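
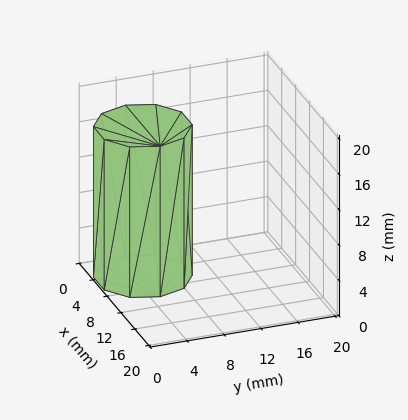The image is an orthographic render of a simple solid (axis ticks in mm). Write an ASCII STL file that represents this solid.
Reading the render: the shape is a regular 10-sided prism (a cylinder approximated with 10 flat sides), circumscribed radius ≈ 5 mm, height ≈ 17 mm (dimensions read to the nearest mm from the axis ticks). For the STL, each face is triangulated and given an outward normal.

solid part
  facet normal 0.0000 0.0000 -1.0000
    outer loop
      vertex 6.55 9.76 0.00
      vertex 9.05 7.94 0.00
      vertex 10.00 5.00 0.00
    endloop
  endfacet
  facet normal 0.0000 0.0000 -1.0000
    outer loop
      vertex 3.45 9.76 0.00
      vertex 6.55 9.76 0.00
      vertex 10.00 5.00 0.00
    endloop
  endfacet
  facet normal 0.0000 0.0000 -1.0000
    outer loop
      vertex 0.95 7.94 0.00
      vertex 3.45 9.76 0.00
      vertex 10.00 5.00 0.00
    endloop
  endfacet
  facet normal 0.0000 0.0000 -1.0000
    outer loop
      vertex 0.00 5.00 0.00
      vertex 0.95 7.94 0.00
      vertex 10.00 5.00 0.00
    endloop
  endfacet
  facet normal 0.0000 0.0000 -1.0000
    outer loop
      vertex 0.95 2.06 0.00
      vertex 0.00 5.00 0.00
      vertex 10.00 5.00 0.00
    endloop
  endfacet
  facet normal 0.0000 0.0000 -1.0000
    outer loop
      vertex 3.45 0.24 0.00
      vertex 0.95 2.06 0.00
      vertex 10.00 5.00 0.00
    endloop
  endfacet
  facet normal 0.0000 0.0000 -1.0000
    outer loop
      vertex 6.55 0.24 0.00
      vertex 3.45 0.24 0.00
      vertex 10.00 5.00 0.00
    endloop
  endfacet
  facet normal 0.0000 0.0000 -1.0000
    outer loop
      vertex 9.05 2.06 0.00
      vertex 6.55 0.24 0.00
      vertex 10.00 5.00 0.00
    endloop
  endfacet
  facet normal 0.0000 0.0000 1.0000
    outer loop
      vertex 10.00 5.00 17.00
      vertex 9.05 7.94 17.00
      vertex 6.55 9.76 17.00
    endloop
  endfacet
  facet normal 0.0000 0.0000 1.0000
    outer loop
      vertex 10.00 5.00 17.00
      vertex 6.55 9.76 17.00
      vertex 3.45 9.76 17.00
    endloop
  endfacet
  facet normal 0.0000 0.0000 1.0000
    outer loop
      vertex 10.00 5.00 17.00
      vertex 3.45 9.76 17.00
      vertex 0.95 7.94 17.00
    endloop
  endfacet
  facet normal 0.0000 0.0000 1.0000
    outer loop
      vertex 10.00 5.00 17.00
      vertex 0.95 7.94 17.00
      vertex 0.00 5.00 17.00
    endloop
  endfacet
  facet normal 0.0000 0.0000 1.0000
    outer loop
      vertex 10.00 5.00 17.00
      vertex 0.00 5.00 17.00
      vertex 0.95 2.06 17.00
    endloop
  endfacet
  facet normal 0.0000 0.0000 1.0000
    outer loop
      vertex 10.00 5.00 17.00
      vertex 0.95 2.06 17.00
      vertex 3.45 0.24 17.00
    endloop
  endfacet
  facet normal 0.0000 0.0000 1.0000
    outer loop
      vertex 10.00 5.00 17.00
      vertex 3.45 0.24 17.00
      vertex 6.55 0.24 17.00
    endloop
  endfacet
  facet normal 0.0000 0.0000 1.0000
    outer loop
      vertex 10.00 5.00 17.00
      vertex 6.55 0.24 17.00
      vertex 9.05 2.06 17.00
    endloop
  endfacet
  facet normal 0.9516 0.3075 0.0000
    outer loop
      vertex 10.00 5.00 0.00
      vertex 9.05 7.94 0.00
      vertex 9.05 7.94 17.00
    endloop
  endfacet
  facet normal 0.9516 0.3075 0.0000
    outer loop
      vertex 10.00 5.00 0.00
      vertex 9.05 7.94 17.00
      vertex 10.00 5.00 17.00
    endloop
  endfacet
  facet normal 0.5886 0.8085 0.0000
    outer loop
      vertex 9.05 7.94 0.00
      vertex 6.55 9.76 0.00
      vertex 6.55 9.76 17.00
    endloop
  endfacet
  facet normal 0.5886 0.8085 0.0000
    outer loop
      vertex 9.05 7.94 0.00
      vertex 6.55 9.76 17.00
      vertex 9.05 7.94 17.00
    endloop
  endfacet
  facet normal 0.0000 1.0000 0.0000
    outer loop
      vertex 6.55 9.76 0.00
      vertex 3.45 9.76 0.00
      vertex 3.45 9.76 17.00
    endloop
  endfacet
  facet normal 0.0000 1.0000 0.0000
    outer loop
      vertex 6.55 9.76 0.00
      vertex 3.45 9.76 17.00
      vertex 6.55 9.76 17.00
    endloop
  endfacet
  facet normal -0.5886 0.8085 0.0000
    outer loop
      vertex 3.45 9.76 0.00
      vertex 0.95 7.94 0.00
      vertex 0.95 7.94 17.00
    endloop
  endfacet
  facet normal -0.5886 0.8085 0.0000
    outer loop
      vertex 3.45 9.76 0.00
      vertex 0.95 7.94 17.00
      vertex 3.45 9.76 17.00
    endloop
  endfacet
  facet normal -0.9516 0.3075 0.0000
    outer loop
      vertex 0.95 7.94 0.00
      vertex 0.00 5.00 0.00
      vertex 0.00 5.00 17.00
    endloop
  endfacet
  facet normal -0.9516 0.3075 0.0000
    outer loop
      vertex 0.95 7.94 0.00
      vertex 0.00 5.00 17.00
      vertex 0.95 7.94 17.00
    endloop
  endfacet
  facet normal -0.9516 -0.3075 0.0000
    outer loop
      vertex 0.00 5.00 0.00
      vertex 0.95 2.06 0.00
      vertex 0.95 2.06 17.00
    endloop
  endfacet
  facet normal -0.9516 -0.3075 0.0000
    outer loop
      vertex 0.00 5.00 0.00
      vertex 0.95 2.06 17.00
      vertex 0.00 5.00 17.00
    endloop
  endfacet
  facet normal -0.5886 -0.8085 0.0000
    outer loop
      vertex 0.95 2.06 0.00
      vertex 3.45 0.24 0.00
      vertex 3.45 0.24 17.00
    endloop
  endfacet
  facet normal -0.5886 -0.8085 0.0000
    outer loop
      vertex 0.95 2.06 0.00
      vertex 3.45 0.24 17.00
      vertex 0.95 2.06 17.00
    endloop
  endfacet
  facet normal 0.0000 -1.0000 0.0000
    outer loop
      vertex 3.45 0.24 0.00
      vertex 6.55 0.24 0.00
      vertex 6.55 0.24 17.00
    endloop
  endfacet
  facet normal 0.0000 -1.0000 0.0000
    outer loop
      vertex 3.45 0.24 0.00
      vertex 6.55 0.24 17.00
      vertex 3.45 0.24 17.00
    endloop
  endfacet
  facet normal 0.5886 -0.8085 0.0000
    outer loop
      vertex 6.55 0.24 0.00
      vertex 9.05 2.06 0.00
      vertex 9.05 2.06 17.00
    endloop
  endfacet
  facet normal 0.5886 -0.8085 0.0000
    outer loop
      vertex 6.55 0.24 0.00
      vertex 9.05 2.06 17.00
      vertex 6.55 0.24 17.00
    endloop
  endfacet
  facet normal 0.9516 -0.3075 0.0000
    outer loop
      vertex 9.05 2.06 0.00
      vertex 10.00 5.00 0.00
      vertex 10.00 5.00 17.00
    endloop
  endfacet
  facet normal 0.9516 -0.3075 0.0000
    outer loop
      vertex 9.05 2.06 0.00
      vertex 10.00 5.00 17.00
      vertex 9.05 2.06 17.00
    endloop
  endfacet
endsolid part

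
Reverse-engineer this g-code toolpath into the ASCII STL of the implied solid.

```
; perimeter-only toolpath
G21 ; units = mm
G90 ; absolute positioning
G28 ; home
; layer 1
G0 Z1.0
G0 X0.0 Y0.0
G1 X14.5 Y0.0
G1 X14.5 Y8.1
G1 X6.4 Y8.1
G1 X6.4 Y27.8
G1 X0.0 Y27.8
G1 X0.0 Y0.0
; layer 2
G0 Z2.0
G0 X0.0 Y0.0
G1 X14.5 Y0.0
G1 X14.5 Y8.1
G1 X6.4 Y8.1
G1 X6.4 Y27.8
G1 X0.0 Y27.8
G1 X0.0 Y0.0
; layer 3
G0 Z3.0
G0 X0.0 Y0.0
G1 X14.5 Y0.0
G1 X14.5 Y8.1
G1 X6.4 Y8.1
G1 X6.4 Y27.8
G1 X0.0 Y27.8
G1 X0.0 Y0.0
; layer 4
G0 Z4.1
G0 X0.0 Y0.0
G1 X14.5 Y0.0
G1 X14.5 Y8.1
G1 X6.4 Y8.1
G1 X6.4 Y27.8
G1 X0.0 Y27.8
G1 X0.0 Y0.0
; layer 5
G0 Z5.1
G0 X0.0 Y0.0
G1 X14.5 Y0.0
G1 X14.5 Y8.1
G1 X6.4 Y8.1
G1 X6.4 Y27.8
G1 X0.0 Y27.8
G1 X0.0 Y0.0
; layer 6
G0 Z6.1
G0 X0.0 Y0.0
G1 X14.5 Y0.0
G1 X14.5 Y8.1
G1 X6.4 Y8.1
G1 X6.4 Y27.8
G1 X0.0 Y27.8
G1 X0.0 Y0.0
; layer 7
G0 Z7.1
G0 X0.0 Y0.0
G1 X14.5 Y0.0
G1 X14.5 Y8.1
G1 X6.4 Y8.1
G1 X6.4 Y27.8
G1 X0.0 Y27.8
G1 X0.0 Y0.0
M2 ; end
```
solid part
  facet normal 0.0000 0.0000 -1.0000
    outer loop
      vertex 14.5 8.1 0.0
      vertex 14.5 0.0 0.0
      vertex 0.0 0.0 0.0
    endloop
  endfacet
  facet normal 0.0000 0.0000 -1.0000
    outer loop
      vertex 6.4 8.1 0.0
      vertex 14.5 8.1 0.0
      vertex 0.0 0.0 0.0
    endloop
  endfacet
  facet normal 0.0000 0.0000 -1.0000
    outer loop
      vertex 6.4 27.8 0.0
      vertex 6.4 8.1 0.0
      vertex 0.0 0.0 0.0
    endloop
  endfacet
  facet normal 0.0000 0.0000 -1.0000
    outer loop
      vertex 0.0 27.8 0.0
      vertex 6.4 27.8 0.0
      vertex 0.0 0.0 0.0
    endloop
  endfacet
  facet normal 0.0000 0.0000 1.0000
    outer loop
      vertex 0.0 0.0 7.1
      vertex 14.5 0.0 7.1
      vertex 14.5 8.1 7.1
    endloop
  endfacet
  facet normal 0.0000 0.0000 1.0000
    outer loop
      vertex 0.0 0.0 7.1
      vertex 14.5 8.1 7.1
      vertex 6.4 8.1 7.1
    endloop
  endfacet
  facet normal 0.0000 0.0000 1.0000
    outer loop
      vertex 0.0 0.0 7.1
      vertex 6.4 8.1 7.1
      vertex 6.4 27.8 7.1
    endloop
  endfacet
  facet normal 0.0000 0.0000 1.0000
    outer loop
      vertex 0.0 0.0 7.1
      vertex 6.4 27.8 7.1
      vertex 0.0 27.8 7.1
    endloop
  endfacet
  facet normal 0.0000 -1.0000 0.0000
    outer loop
      vertex 0.0 0.0 0.0
      vertex 14.5 0.0 0.0
      vertex 14.5 0.0 7.1
    endloop
  endfacet
  facet normal 0.0000 -1.0000 0.0000
    outer loop
      vertex 0.0 0.0 0.0
      vertex 14.5 0.0 7.1
      vertex 0.0 0.0 7.1
    endloop
  endfacet
  facet normal 1.0000 0.0000 0.0000
    outer loop
      vertex 14.5 0.0 0.0
      vertex 14.5 8.1 0.0
      vertex 14.5 8.1 7.1
    endloop
  endfacet
  facet normal 1.0000 0.0000 0.0000
    outer loop
      vertex 14.5 0.0 0.0
      vertex 14.5 8.1 7.1
      vertex 14.5 0.0 7.1
    endloop
  endfacet
  facet normal 0.0000 1.0000 0.0000
    outer loop
      vertex 14.5 8.1 0.0
      vertex 6.4 8.1 0.0
      vertex 6.4 8.1 7.1
    endloop
  endfacet
  facet normal 0.0000 1.0000 0.0000
    outer loop
      vertex 14.5 8.1 0.0
      vertex 6.4 8.1 7.1
      vertex 14.5 8.1 7.1
    endloop
  endfacet
  facet normal 1.0000 0.0000 0.0000
    outer loop
      vertex 6.4 8.1 0.0
      vertex 6.4 27.8 0.0
      vertex 6.4 27.8 7.1
    endloop
  endfacet
  facet normal 1.0000 0.0000 0.0000
    outer loop
      vertex 6.4 8.1 0.0
      vertex 6.4 27.8 7.1
      vertex 6.4 8.1 7.1
    endloop
  endfacet
  facet normal 0.0000 1.0000 0.0000
    outer loop
      vertex 6.4 27.8 0.0
      vertex 0.0 27.8 0.0
      vertex 0.0 27.8 7.1
    endloop
  endfacet
  facet normal 0.0000 1.0000 0.0000
    outer loop
      vertex 6.4 27.8 0.0
      vertex 0.0 27.8 7.1
      vertex 6.4 27.8 7.1
    endloop
  endfacet
  facet normal -1.0000 0.0000 0.0000
    outer loop
      vertex 0.0 27.8 0.0
      vertex 0.0 0.0 0.0
      vertex 0.0 0.0 7.1
    endloop
  endfacet
  facet normal -1.0000 0.0000 0.0000
    outer loop
      vertex 0.0 27.8 0.0
      vertex 0.0 0.0 7.1
      vertex 0.0 27.8 7.1
    endloop
  endfacet
endsolid part

The G0 Z moves step by Δz≈1.0 mm. Every layer's G1 loop is the same polygon, so the solid is a straight extrusion of it from z=0 to z≈7.1. Closing with flat bottom and top caps and triangulating gives 20 facets — an L-shaped prism: outer 14.5 × 27.8 mm, arm thicknesses ≈ 8.1 mm (horizontal) and 6.4 mm (vertical), extruded 7.1 mm in z.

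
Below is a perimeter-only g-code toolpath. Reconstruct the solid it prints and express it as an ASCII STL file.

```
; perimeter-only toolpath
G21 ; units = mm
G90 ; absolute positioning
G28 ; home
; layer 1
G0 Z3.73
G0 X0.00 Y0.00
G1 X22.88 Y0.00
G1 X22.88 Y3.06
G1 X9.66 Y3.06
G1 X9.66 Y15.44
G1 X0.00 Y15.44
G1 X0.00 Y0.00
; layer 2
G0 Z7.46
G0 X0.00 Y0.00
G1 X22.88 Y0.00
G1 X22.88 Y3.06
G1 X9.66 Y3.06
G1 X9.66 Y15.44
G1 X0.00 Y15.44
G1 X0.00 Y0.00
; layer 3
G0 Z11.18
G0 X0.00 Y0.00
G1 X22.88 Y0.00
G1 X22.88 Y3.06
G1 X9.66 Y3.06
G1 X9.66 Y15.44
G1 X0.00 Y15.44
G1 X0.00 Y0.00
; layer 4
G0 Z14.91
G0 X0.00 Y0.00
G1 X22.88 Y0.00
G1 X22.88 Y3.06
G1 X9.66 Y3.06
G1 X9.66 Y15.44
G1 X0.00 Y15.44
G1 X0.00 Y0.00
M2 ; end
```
solid part
  facet normal 0.0000 0.0000 -1.0000
    outer loop
      vertex 22.88 3.06 0.00
      vertex 22.88 0.00 0.00
      vertex 0.00 0.00 0.00
    endloop
  endfacet
  facet normal 0.0000 0.0000 -1.0000
    outer loop
      vertex 9.66 3.06 0.00
      vertex 22.88 3.06 0.00
      vertex 0.00 0.00 0.00
    endloop
  endfacet
  facet normal 0.0000 0.0000 -1.0000
    outer loop
      vertex 9.66 15.44 0.00
      vertex 9.66 3.06 0.00
      vertex 0.00 0.00 0.00
    endloop
  endfacet
  facet normal 0.0000 0.0000 -1.0000
    outer loop
      vertex 0.00 15.44 0.00
      vertex 9.66 15.44 0.00
      vertex 0.00 0.00 0.00
    endloop
  endfacet
  facet normal 0.0000 0.0000 1.0000
    outer loop
      vertex 0.00 0.00 14.91
      vertex 22.88 0.00 14.91
      vertex 22.88 3.06 14.91
    endloop
  endfacet
  facet normal 0.0000 0.0000 1.0000
    outer loop
      vertex 0.00 0.00 14.91
      vertex 22.88 3.06 14.91
      vertex 9.66 3.06 14.91
    endloop
  endfacet
  facet normal 0.0000 0.0000 1.0000
    outer loop
      vertex 0.00 0.00 14.91
      vertex 9.66 3.06 14.91
      vertex 9.66 15.44 14.91
    endloop
  endfacet
  facet normal 0.0000 0.0000 1.0000
    outer loop
      vertex 0.00 0.00 14.91
      vertex 9.66 15.44 14.91
      vertex 0.00 15.44 14.91
    endloop
  endfacet
  facet normal 0.0000 -1.0000 0.0000
    outer loop
      vertex 0.00 0.00 0.00
      vertex 22.88 0.00 0.00
      vertex 22.88 0.00 14.91
    endloop
  endfacet
  facet normal 0.0000 -1.0000 0.0000
    outer loop
      vertex 0.00 0.00 0.00
      vertex 22.88 0.00 14.91
      vertex 0.00 0.00 14.91
    endloop
  endfacet
  facet normal 1.0000 0.0000 0.0000
    outer loop
      vertex 22.88 0.00 0.00
      vertex 22.88 3.06 0.00
      vertex 22.88 3.06 14.91
    endloop
  endfacet
  facet normal 1.0000 0.0000 0.0000
    outer loop
      vertex 22.88 0.00 0.00
      vertex 22.88 3.06 14.91
      vertex 22.88 0.00 14.91
    endloop
  endfacet
  facet normal 0.0000 1.0000 0.0000
    outer loop
      vertex 22.88 3.06 0.00
      vertex 9.66 3.06 0.00
      vertex 9.66 3.06 14.91
    endloop
  endfacet
  facet normal 0.0000 1.0000 0.0000
    outer loop
      vertex 22.88 3.06 0.00
      vertex 9.66 3.06 14.91
      vertex 22.88 3.06 14.91
    endloop
  endfacet
  facet normal 1.0000 0.0000 0.0000
    outer loop
      vertex 9.66 3.06 0.00
      vertex 9.66 15.44 0.00
      vertex 9.66 15.44 14.91
    endloop
  endfacet
  facet normal 1.0000 0.0000 0.0000
    outer loop
      vertex 9.66 3.06 0.00
      vertex 9.66 15.44 14.91
      vertex 9.66 3.06 14.91
    endloop
  endfacet
  facet normal 0.0000 1.0000 0.0000
    outer loop
      vertex 9.66 15.44 0.00
      vertex 0.00 15.44 0.00
      vertex 0.00 15.44 14.91
    endloop
  endfacet
  facet normal 0.0000 1.0000 0.0000
    outer loop
      vertex 9.66 15.44 0.00
      vertex 0.00 15.44 14.91
      vertex 9.66 15.44 14.91
    endloop
  endfacet
  facet normal -1.0000 0.0000 0.0000
    outer loop
      vertex 0.00 15.44 0.00
      vertex 0.00 0.00 0.00
      vertex 0.00 0.00 14.91
    endloop
  endfacet
  facet normal -1.0000 0.0000 0.0000
    outer loop
      vertex 0.00 15.44 0.00
      vertex 0.00 0.00 14.91
      vertex 0.00 15.44 14.91
    endloop
  endfacet
endsolid part

The G0 Z moves step by Δz≈3.73 mm. Every layer's G1 loop is the same polygon, so the solid is a straight extrusion of it from z=0 to z≈14.9. Closing with flat bottom and top caps and triangulating gives 20 facets — an L-shaped prism: outer 22.9 × 15.4 mm, arm thicknesses ≈ 3.06 mm (horizontal) and 9.66 mm (vertical), extruded 14.9 mm in z.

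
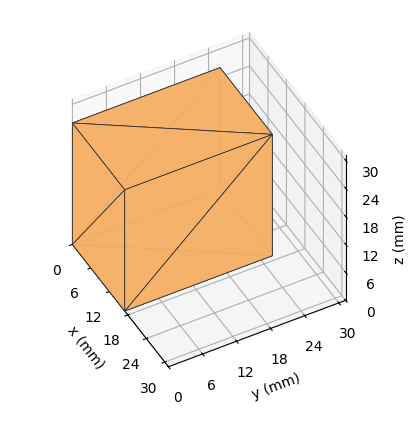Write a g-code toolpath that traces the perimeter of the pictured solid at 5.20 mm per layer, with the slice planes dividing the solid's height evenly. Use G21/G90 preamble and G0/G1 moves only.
Reading the render: the shape is a rectangular box, roughly 17 × 26 mm footprint and 26 mm tall (dimensions read to the nearest mm from the axis ticks). For the g-code, the solid's height is divided into equal slices at the stated Δz and each level perimeter traced with G1 moves after a G0 lift.

; perimeter-only toolpath
G21 ; units = mm
G90 ; absolute positioning
G28 ; home
; layer 1
G0 Z5.20
G0 X0.00 Y0.00
G1 X17.00 Y0.00
G1 X17.00 Y26.00
G1 X0.00 Y26.00
G1 X0.00 Y0.00
; layer 2
G0 Z10.40
G0 X0.00 Y0.00
G1 X17.00 Y0.00
G1 X17.00 Y26.00
G1 X0.00 Y26.00
G1 X0.00 Y0.00
; layer 3
G0 Z15.60
G0 X0.00 Y0.00
G1 X17.00 Y0.00
G1 X17.00 Y26.00
G1 X0.00 Y26.00
G1 X0.00 Y0.00
; layer 4
G0 Z20.80
G0 X0.00 Y0.00
G1 X17.00 Y0.00
G1 X17.00 Y26.00
G1 X0.00 Y26.00
G1 X0.00 Y0.00
; layer 5
G0 Z26.00
G0 X0.00 Y0.00
G1 X17.00 Y0.00
G1 X17.00 Y26.00
G1 X0.00 Y26.00
G1 X0.00 Y0.00
M2 ; end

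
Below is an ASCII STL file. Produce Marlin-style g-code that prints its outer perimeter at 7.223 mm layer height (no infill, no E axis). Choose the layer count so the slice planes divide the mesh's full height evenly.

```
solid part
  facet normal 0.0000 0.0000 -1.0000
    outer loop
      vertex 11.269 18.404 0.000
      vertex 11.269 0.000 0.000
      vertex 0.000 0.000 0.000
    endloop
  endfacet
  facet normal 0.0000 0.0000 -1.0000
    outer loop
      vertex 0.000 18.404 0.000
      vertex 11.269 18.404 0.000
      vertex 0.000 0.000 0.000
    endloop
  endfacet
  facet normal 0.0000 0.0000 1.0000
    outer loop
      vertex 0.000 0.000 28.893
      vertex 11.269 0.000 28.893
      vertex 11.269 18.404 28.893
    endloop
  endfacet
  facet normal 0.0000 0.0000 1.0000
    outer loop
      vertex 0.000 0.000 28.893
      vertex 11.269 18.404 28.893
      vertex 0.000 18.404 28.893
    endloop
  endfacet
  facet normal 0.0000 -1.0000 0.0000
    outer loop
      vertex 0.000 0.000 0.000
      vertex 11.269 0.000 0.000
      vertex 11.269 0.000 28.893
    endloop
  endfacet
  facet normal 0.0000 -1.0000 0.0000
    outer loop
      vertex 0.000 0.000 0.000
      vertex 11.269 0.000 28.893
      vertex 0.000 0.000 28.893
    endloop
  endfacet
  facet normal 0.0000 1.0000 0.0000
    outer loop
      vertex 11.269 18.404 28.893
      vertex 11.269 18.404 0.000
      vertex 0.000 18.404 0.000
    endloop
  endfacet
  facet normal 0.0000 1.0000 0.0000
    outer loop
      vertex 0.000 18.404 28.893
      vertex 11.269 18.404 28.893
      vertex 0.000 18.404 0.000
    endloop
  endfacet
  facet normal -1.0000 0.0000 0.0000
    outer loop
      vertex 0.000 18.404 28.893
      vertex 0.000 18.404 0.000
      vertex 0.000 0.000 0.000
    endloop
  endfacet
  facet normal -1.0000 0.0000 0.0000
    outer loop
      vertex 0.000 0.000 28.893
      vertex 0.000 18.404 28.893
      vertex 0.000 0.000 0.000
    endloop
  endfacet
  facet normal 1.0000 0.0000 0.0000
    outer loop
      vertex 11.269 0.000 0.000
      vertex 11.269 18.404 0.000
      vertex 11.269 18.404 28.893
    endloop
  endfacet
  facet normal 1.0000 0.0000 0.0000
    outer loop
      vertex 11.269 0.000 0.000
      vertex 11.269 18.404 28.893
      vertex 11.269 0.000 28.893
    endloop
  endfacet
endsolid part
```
; perimeter-only toolpath
G21 ; units = mm
G90 ; absolute positioning
G28 ; home
; layer 1
G0 Z7.223
G0 X0.000 Y0.000
G1 X11.269 Y0.000
G1 X11.269 Y18.404
G1 X0.000 Y18.404
G1 X0.000 Y0.000
; layer 2
G0 Z14.447
G0 X0.000 Y0.000
G1 X11.269 Y0.000
G1 X11.269 Y18.404
G1 X0.000 Y18.404
G1 X0.000 Y0.000
; layer 3
G0 Z21.670
G0 X0.000 Y0.000
G1 X11.269 Y0.000
G1 X11.269 Y18.404
G1 X0.000 Y18.404
G1 X0.000 Y0.000
; layer 4
G0 Z28.893
G0 X0.000 Y0.000
G1 X11.269 Y0.000
G1 X11.269 Y18.404
G1 X0.000 Y18.404
G1 X0.000 Y0.000
M2 ; end

The solid is a rectangular box, roughly 11.3 × 18.4 mm footprint and 28.9 mm tall. Slicing at Δz = 7.223 mm — 4 equal slices spanning the solid's height, so layer i sits at z = i·h/4 — gives 4 non-empty perimeters. Each is a 4-segment closed polygon; G0 lifts to the layer z and rapids to the start vertex, then G1 traces the edges.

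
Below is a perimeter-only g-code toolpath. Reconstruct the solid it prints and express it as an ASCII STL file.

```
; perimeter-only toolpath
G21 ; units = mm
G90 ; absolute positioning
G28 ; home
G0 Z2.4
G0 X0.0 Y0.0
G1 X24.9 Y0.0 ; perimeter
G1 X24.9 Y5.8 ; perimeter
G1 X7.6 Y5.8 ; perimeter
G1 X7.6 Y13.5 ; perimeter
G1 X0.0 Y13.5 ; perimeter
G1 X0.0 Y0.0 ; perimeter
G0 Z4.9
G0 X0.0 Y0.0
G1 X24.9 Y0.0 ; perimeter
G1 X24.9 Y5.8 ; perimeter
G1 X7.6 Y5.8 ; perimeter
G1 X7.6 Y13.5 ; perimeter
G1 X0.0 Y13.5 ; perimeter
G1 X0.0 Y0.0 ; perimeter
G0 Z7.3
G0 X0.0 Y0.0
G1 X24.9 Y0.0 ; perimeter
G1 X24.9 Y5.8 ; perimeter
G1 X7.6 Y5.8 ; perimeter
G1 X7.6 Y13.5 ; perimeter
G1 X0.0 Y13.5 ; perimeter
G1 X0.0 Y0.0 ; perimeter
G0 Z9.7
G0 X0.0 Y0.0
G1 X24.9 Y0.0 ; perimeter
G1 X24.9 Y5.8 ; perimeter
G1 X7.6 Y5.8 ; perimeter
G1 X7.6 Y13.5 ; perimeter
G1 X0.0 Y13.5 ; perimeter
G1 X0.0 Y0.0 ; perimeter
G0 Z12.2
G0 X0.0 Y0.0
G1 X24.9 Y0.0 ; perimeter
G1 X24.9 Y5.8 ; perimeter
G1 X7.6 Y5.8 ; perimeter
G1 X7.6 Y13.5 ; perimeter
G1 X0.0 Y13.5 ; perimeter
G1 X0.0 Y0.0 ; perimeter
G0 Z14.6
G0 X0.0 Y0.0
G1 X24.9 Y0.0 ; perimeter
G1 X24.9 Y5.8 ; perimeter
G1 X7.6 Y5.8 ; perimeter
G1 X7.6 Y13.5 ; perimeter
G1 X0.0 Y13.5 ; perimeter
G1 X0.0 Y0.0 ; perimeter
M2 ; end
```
solid part
  facet normal 0.0000 0.0000 -1.0000
    outer loop
      vertex 24.9 5.8 0.0
      vertex 24.9 0.0 0.0
      vertex 0.0 0.0 0.0
    endloop
  endfacet
  facet normal 0.0000 0.0000 -1.0000
    outer loop
      vertex 7.6 5.8 0.0
      vertex 24.9 5.8 0.0
      vertex 0.0 0.0 0.0
    endloop
  endfacet
  facet normal 0.0000 0.0000 -1.0000
    outer loop
      vertex 7.6 13.5 0.0
      vertex 7.6 5.8 0.0
      vertex 0.0 0.0 0.0
    endloop
  endfacet
  facet normal 0.0000 0.0000 -1.0000
    outer loop
      vertex 0.0 13.5 0.0
      vertex 7.6 13.5 0.0
      vertex 0.0 0.0 0.0
    endloop
  endfacet
  facet normal 0.0000 0.0000 1.0000
    outer loop
      vertex 0.0 0.0 14.6
      vertex 24.9 0.0 14.6
      vertex 24.9 5.8 14.6
    endloop
  endfacet
  facet normal 0.0000 0.0000 1.0000
    outer loop
      vertex 0.0 0.0 14.6
      vertex 24.9 5.8 14.6
      vertex 7.6 5.8 14.6
    endloop
  endfacet
  facet normal 0.0000 0.0000 1.0000
    outer loop
      vertex 0.0 0.0 14.6
      vertex 7.6 5.8 14.6
      vertex 7.6 13.5 14.6
    endloop
  endfacet
  facet normal 0.0000 0.0000 1.0000
    outer loop
      vertex 0.0 0.0 14.6
      vertex 7.6 13.5 14.6
      vertex 0.0 13.5 14.6
    endloop
  endfacet
  facet normal 0.0000 -1.0000 0.0000
    outer loop
      vertex 0.0 0.0 0.0
      vertex 24.9 0.0 0.0
      vertex 24.9 0.0 14.6
    endloop
  endfacet
  facet normal 0.0000 -1.0000 0.0000
    outer loop
      vertex 0.0 0.0 0.0
      vertex 24.9 0.0 14.6
      vertex 0.0 0.0 14.6
    endloop
  endfacet
  facet normal 1.0000 0.0000 0.0000
    outer loop
      vertex 24.9 0.0 0.0
      vertex 24.9 5.8 0.0
      vertex 24.9 5.8 14.6
    endloop
  endfacet
  facet normal 1.0000 0.0000 0.0000
    outer loop
      vertex 24.9 0.0 0.0
      vertex 24.9 5.8 14.6
      vertex 24.9 0.0 14.6
    endloop
  endfacet
  facet normal 0.0000 1.0000 0.0000
    outer loop
      vertex 24.9 5.8 0.0
      vertex 7.6 5.8 0.0
      vertex 7.6 5.8 14.6
    endloop
  endfacet
  facet normal 0.0000 1.0000 0.0000
    outer loop
      vertex 24.9 5.8 0.0
      vertex 7.6 5.8 14.6
      vertex 24.9 5.8 14.6
    endloop
  endfacet
  facet normal 1.0000 0.0000 0.0000
    outer loop
      vertex 7.6 5.8 0.0
      vertex 7.6 13.5 0.0
      vertex 7.6 13.5 14.6
    endloop
  endfacet
  facet normal 1.0000 0.0000 0.0000
    outer loop
      vertex 7.6 5.8 0.0
      vertex 7.6 13.5 14.6
      vertex 7.6 5.8 14.6
    endloop
  endfacet
  facet normal 0.0000 1.0000 0.0000
    outer loop
      vertex 7.6 13.5 0.0
      vertex 0.0 13.5 0.0
      vertex 0.0 13.5 14.6
    endloop
  endfacet
  facet normal 0.0000 1.0000 0.0000
    outer loop
      vertex 7.6 13.5 0.0
      vertex 0.0 13.5 14.6
      vertex 7.6 13.5 14.6
    endloop
  endfacet
  facet normal -1.0000 0.0000 0.0000
    outer loop
      vertex 0.0 13.5 0.0
      vertex 0.0 0.0 0.0
      vertex 0.0 0.0 14.6
    endloop
  endfacet
  facet normal -1.0000 0.0000 0.0000
    outer loop
      vertex 0.0 13.5 0.0
      vertex 0.0 0.0 14.6
      vertex 0.0 13.5 14.6
    endloop
  endfacet
endsolid part

The G0 Z moves step by Δz≈2.4 mm. Every layer's G1 loop is the same polygon, so the solid is a straight extrusion of it from z=0 to z≈14.6. Closing with flat bottom and top caps and triangulating gives 20 facets — an L-shaped prism: outer 24.9 × 13.5 mm, arm thicknesses ≈ 5.8 mm (horizontal) and 7.6 mm (vertical), extruded 14.6 mm in z.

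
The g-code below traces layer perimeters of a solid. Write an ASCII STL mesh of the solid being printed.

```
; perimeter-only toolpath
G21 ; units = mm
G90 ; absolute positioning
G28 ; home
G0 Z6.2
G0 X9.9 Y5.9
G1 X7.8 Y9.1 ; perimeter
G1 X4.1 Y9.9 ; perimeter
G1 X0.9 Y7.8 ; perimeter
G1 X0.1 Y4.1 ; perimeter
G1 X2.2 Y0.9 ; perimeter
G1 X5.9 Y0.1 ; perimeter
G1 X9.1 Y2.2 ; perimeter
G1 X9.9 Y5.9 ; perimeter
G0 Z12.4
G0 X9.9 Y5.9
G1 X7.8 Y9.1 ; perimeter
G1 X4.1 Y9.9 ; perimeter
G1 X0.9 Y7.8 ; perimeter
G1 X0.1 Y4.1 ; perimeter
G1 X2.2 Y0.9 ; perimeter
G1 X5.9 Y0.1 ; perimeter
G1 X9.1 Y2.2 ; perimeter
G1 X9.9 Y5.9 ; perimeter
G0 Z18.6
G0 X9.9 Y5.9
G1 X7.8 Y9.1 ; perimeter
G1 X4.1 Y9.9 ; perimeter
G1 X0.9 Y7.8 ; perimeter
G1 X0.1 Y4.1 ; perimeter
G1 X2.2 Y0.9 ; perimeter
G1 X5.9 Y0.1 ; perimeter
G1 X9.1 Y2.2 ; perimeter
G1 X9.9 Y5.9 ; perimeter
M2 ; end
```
solid part
  facet normal 0.0000 0.0000 -1.0000
    outer loop
      vertex 4.1 9.9 0.0
      vertex 7.8 9.1 0.0
      vertex 9.9 5.9 0.0
    endloop
  endfacet
  facet normal 0.0000 0.0000 -1.0000
    outer loop
      vertex 0.9 7.8 0.0
      vertex 4.1 9.9 0.0
      vertex 9.9 5.9 0.0
    endloop
  endfacet
  facet normal 0.0000 0.0000 -1.0000
    outer loop
      vertex 0.1 4.1 0.0
      vertex 0.9 7.8 0.0
      vertex 9.9 5.9 0.0
    endloop
  endfacet
  facet normal 0.0000 0.0000 -1.0000
    outer loop
      vertex 2.2 0.9 0.0
      vertex 0.1 4.1 0.0
      vertex 9.9 5.9 0.0
    endloop
  endfacet
  facet normal 0.0000 0.0000 -1.0000
    outer loop
      vertex 5.9 0.1 0.0
      vertex 2.2 0.9 0.0
      vertex 9.9 5.9 0.0
    endloop
  endfacet
  facet normal 0.0000 0.0000 -1.0000
    outer loop
      vertex 9.1 2.2 0.0
      vertex 5.9 0.1 0.0
      vertex 9.9 5.9 0.0
    endloop
  endfacet
  facet normal 0.0000 0.0000 1.0000
    outer loop
      vertex 9.9 5.9 18.6
      vertex 7.8 9.1 18.6
      vertex 4.1 9.9 18.6
    endloop
  endfacet
  facet normal 0.0000 0.0000 1.0000
    outer loop
      vertex 9.9 5.9 18.6
      vertex 4.1 9.9 18.6
      vertex 0.9 7.8 18.6
    endloop
  endfacet
  facet normal 0.0000 0.0000 1.0000
    outer loop
      vertex 9.9 5.9 18.6
      vertex 0.9 7.8 18.6
      vertex 0.1 4.1 18.6
    endloop
  endfacet
  facet normal 0.0000 0.0000 1.0000
    outer loop
      vertex 9.9 5.9 18.6
      vertex 0.1 4.1 18.6
      vertex 2.2 0.9 18.6
    endloop
  endfacet
  facet normal 0.0000 0.0000 1.0000
    outer loop
      vertex 9.9 5.9 18.6
      vertex 2.2 0.9 18.6
      vertex 5.9 0.1 18.6
    endloop
  endfacet
  facet normal 0.0000 0.0000 1.0000
    outer loop
      vertex 9.9 5.9 18.6
      vertex 5.9 0.1 18.6
      vertex 9.1 2.2 18.6
    endloop
  endfacet
  facet normal 0.8360 0.5487 0.0000
    outer loop
      vertex 9.9 5.9 0.0
      vertex 7.8 9.1 0.0
      vertex 7.8 9.1 18.6
    endloop
  endfacet
  facet normal 0.8360 0.5487 0.0000
    outer loop
      vertex 9.9 5.9 0.0
      vertex 7.8 9.1 18.6
      vertex 9.9 5.9 18.6
    endloop
  endfacet
  facet normal 0.2113 0.9774 0.0000
    outer loop
      vertex 7.8 9.1 0.0
      vertex 4.1 9.9 0.0
      vertex 4.1 9.9 18.6
    endloop
  endfacet
  facet normal 0.2113 0.9774 0.0000
    outer loop
      vertex 7.8 9.1 0.0
      vertex 4.1 9.9 18.6
      vertex 7.8 9.1 18.6
    endloop
  endfacet
  facet normal -0.5487 0.8360 0.0000
    outer loop
      vertex 4.1 9.9 0.0
      vertex 0.9 7.8 0.0
      vertex 0.9 7.8 18.6
    endloop
  endfacet
  facet normal -0.5487 0.8360 0.0000
    outer loop
      vertex 4.1 9.9 0.0
      vertex 0.9 7.8 18.6
      vertex 4.1 9.9 18.6
    endloop
  endfacet
  facet normal -0.9774 0.2113 0.0000
    outer loop
      vertex 0.9 7.8 0.0
      vertex 0.1 4.1 0.0
      vertex 0.1 4.1 18.6
    endloop
  endfacet
  facet normal -0.9774 0.2113 0.0000
    outer loop
      vertex 0.9 7.8 0.0
      vertex 0.1 4.1 18.6
      vertex 0.9 7.8 18.6
    endloop
  endfacet
  facet normal -0.8360 -0.5487 0.0000
    outer loop
      vertex 0.1 4.1 0.0
      vertex 2.2 0.9 0.0
      vertex 2.2 0.9 18.6
    endloop
  endfacet
  facet normal -0.8360 -0.5487 0.0000
    outer loop
      vertex 0.1 4.1 0.0
      vertex 2.2 0.9 18.6
      vertex 0.1 4.1 18.6
    endloop
  endfacet
  facet normal -0.2113 -0.9774 0.0000
    outer loop
      vertex 2.2 0.9 0.0
      vertex 5.9 0.1 0.0
      vertex 5.9 0.1 18.6
    endloop
  endfacet
  facet normal -0.2113 -0.9774 0.0000
    outer loop
      vertex 2.2 0.9 0.0
      vertex 5.9 0.1 18.6
      vertex 2.2 0.9 18.6
    endloop
  endfacet
  facet normal 0.5487 -0.8360 0.0000
    outer loop
      vertex 5.9 0.1 0.0
      vertex 9.1 2.2 0.0
      vertex 9.1 2.2 18.6
    endloop
  endfacet
  facet normal 0.5487 -0.8360 0.0000
    outer loop
      vertex 5.9 0.1 0.0
      vertex 9.1 2.2 18.6
      vertex 5.9 0.1 18.6
    endloop
  endfacet
  facet normal 0.9774 -0.2113 0.0000
    outer loop
      vertex 9.1 2.2 0.0
      vertex 9.9 5.9 0.0
      vertex 9.9 5.9 18.6
    endloop
  endfacet
  facet normal 0.9774 -0.2113 0.0000
    outer loop
      vertex 9.1 2.2 0.0
      vertex 9.9 5.9 18.6
      vertex 9.1 2.2 18.6
    endloop
  endfacet
endsolid part

The G0 Z moves step by Δz≈6.2 mm. Every layer's G1 loop is the same polygon, so the solid is a straight extrusion of it from z=0 to z≈18.6. Closing with flat bottom and top caps and triangulating gives 28 facets — a regular 8-sided prism (a cylinder approximated with 8 flat sides), circumscribed radius ≈ 5 mm, height ≈ 18.6 mm.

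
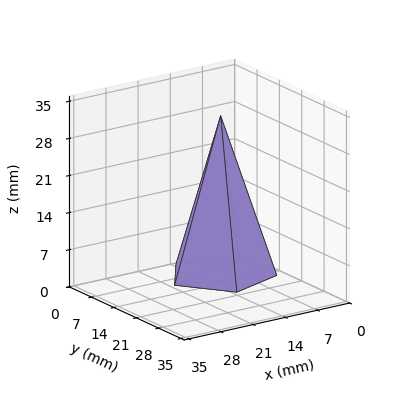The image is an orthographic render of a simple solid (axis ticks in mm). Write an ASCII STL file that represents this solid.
Reading the render: the shape is a regular 5-sided pyramid, base circumscribed radius ≈ 10 mm, apex at z ≈ 30 mm (dimensions read to the nearest mm from the axis ticks). For the STL, each face is triangulated and given an outward normal.

solid part
  facet normal 0.0000 0.0000 -1.0000
    outer loop
      vertex 1.9 15.9 0.0
      vertex 13.1 19.5 0.0
      vertex 20.0 10.0 0.0
    endloop
  endfacet
  facet normal 0.0000 0.0000 -1.0000
    outer loop
      vertex 1.9 4.1 0.0
      vertex 1.9 15.9 0.0
      vertex 20.0 10.0 0.0
    endloop
  endfacet
  facet normal 0.0000 0.0000 -1.0000
    outer loop
      vertex 13.1 0.5 0.0
      vertex 1.9 4.1 0.0
      vertex 20.0 10.0 0.0
    endloop
  endfacet
  facet normal 0.7812 0.5674 0.2604
    outer loop
      vertex 20.0 10.0 0.0
      vertex 13.1 19.5 0.0
      vertex 10.0 10.0 30.0
    endloop
  endfacet
  facet normal -0.2954 0.9191 0.2605
    outer loop
      vertex 13.1 19.5 0.0
      vertex 1.9 15.9 0.0
      vertex 10.0 10.0 30.0
    endloop
  endfacet
  facet normal -0.9654 0.0000 0.2607
    outer loop
      vertex 1.9 15.9 0.0
      vertex 1.9 4.1 0.0
      vertex 10.0 10.0 30.0
    endloop
  endfacet
  facet normal -0.2954 -0.9191 0.2605
    outer loop
      vertex 1.9 4.1 0.0
      vertex 13.1 0.5 0.0
      vertex 10.0 10.0 30.0
    endloop
  endfacet
  facet normal 0.7812 -0.5674 0.2604
    outer loop
      vertex 13.1 0.5 0.0
      vertex 20.0 10.0 0.0
      vertex 10.0 10.0 30.0
    endloop
  endfacet
endsolid part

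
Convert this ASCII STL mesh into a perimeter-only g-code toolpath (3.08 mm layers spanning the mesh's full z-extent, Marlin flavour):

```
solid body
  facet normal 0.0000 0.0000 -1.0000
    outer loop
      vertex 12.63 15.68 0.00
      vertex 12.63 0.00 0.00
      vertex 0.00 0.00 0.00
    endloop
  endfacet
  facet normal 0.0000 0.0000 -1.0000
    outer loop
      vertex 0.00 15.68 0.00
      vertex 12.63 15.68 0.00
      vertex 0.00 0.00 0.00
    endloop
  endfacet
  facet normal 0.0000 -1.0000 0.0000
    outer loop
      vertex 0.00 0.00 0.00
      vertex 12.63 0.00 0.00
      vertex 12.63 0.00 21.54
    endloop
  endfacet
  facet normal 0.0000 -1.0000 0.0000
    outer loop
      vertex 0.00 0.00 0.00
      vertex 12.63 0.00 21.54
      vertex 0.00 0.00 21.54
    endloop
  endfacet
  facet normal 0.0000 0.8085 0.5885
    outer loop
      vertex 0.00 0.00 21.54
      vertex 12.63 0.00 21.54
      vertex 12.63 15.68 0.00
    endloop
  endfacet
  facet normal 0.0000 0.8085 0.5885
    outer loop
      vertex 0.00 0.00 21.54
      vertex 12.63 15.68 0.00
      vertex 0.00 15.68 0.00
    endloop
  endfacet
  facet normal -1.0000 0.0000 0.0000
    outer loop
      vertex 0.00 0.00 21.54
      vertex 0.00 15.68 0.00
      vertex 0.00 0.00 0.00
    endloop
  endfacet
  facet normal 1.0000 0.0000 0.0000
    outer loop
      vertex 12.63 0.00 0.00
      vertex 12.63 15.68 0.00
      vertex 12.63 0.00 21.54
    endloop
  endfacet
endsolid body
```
; perimeter-only toolpath
G21 ; units = mm
G90 ; absolute positioning
G28 ; home
; layer 1
G0 Z3.08
G0 X0.00 Y0.00
G1 X12.63 Y0.00
G1 X12.63 Y13.44
G1 X0.00 Y13.44
G1 X0.00 Y0.00
; layer 2
G0 Z6.15
G0 X0.00 Y0.00
G1 X12.63 Y0.00
G1 X12.63 Y11.20
G1 X0.00 Y11.20
G1 X0.00 Y0.00
; layer 3
G0 Z9.23
G0 X0.00 Y0.00
G1 X12.63 Y0.00
G1 X12.63 Y8.96
G1 X0.00 Y8.96
G1 X0.00 Y0.00
; layer 4
G0 Z12.31
G0 X0.00 Y0.00
G1 X12.63 Y0.00
G1 X12.63 Y6.72
G1 X0.00 Y6.72
G1 X0.00 Y0.00
; layer 5
G0 Z15.39
G0 X0.00 Y0.00
G1 X12.63 Y0.00
G1 X12.63 Y4.48
G1 X0.00 Y4.48
G1 X0.00 Y0.00
; layer 6
G0 Z18.46
G0 X0.00 Y0.00
G1 X12.63 Y0.00
G1 X12.63 Y2.24
G1 X0.00 Y2.24
G1 X0.00 Y0.00
M2 ; end

The solid is a wedge (ramp): 12.6 × 15.7 mm base, rising to 21.5 mm along the y=0 edge and sloping linearly to z=0 at y=15.7. Slicing at Δz = 3.08 mm — 7 equal slices spanning the solid's height, so layer i sits at z = i·h/7 — gives 6 non-empty perimeters. Each is a 4-segment closed polygon; G0 lifts to the layer z and rapids to the start vertex, then G1 traces the edges. The cross-section shrinks linearly with z (the slice at the apex is degenerate and omitted).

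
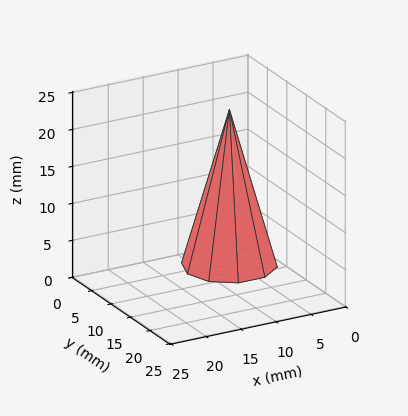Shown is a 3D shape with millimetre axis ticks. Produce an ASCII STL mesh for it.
Reading the render: the shape is a regular 10-sided pyramid, base circumscribed radius ≈ 6 mm, apex at z ≈ 21 mm (dimensions read to the nearest mm from the axis ticks). For the STL, each face is triangulated and given an outward normal.

solid part
  facet normal 0.0000 0.0000 -1.0000
    outer loop
      vertex 7.9 11.7 0.0
      vertex 10.9 9.5 0.0
      vertex 12.0 6.0 0.0
    endloop
  endfacet
  facet normal 0.0000 0.0000 -1.0000
    outer loop
      vertex 4.1 11.7 0.0
      vertex 7.9 11.7 0.0
      vertex 12.0 6.0 0.0
    endloop
  endfacet
  facet normal 0.0000 0.0000 -1.0000
    outer loop
      vertex 1.1 9.5 0.0
      vertex 4.1 11.7 0.0
      vertex 12.0 6.0 0.0
    endloop
  endfacet
  facet normal 0.0000 0.0000 -1.0000
    outer loop
      vertex 0.0 6.0 0.0
      vertex 1.1 9.5 0.0
      vertex 12.0 6.0 0.0
    endloop
  endfacet
  facet normal 0.0000 0.0000 -1.0000
    outer loop
      vertex 1.1 2.5 0.0
      vertex 0.0 6.0 0.0
      vertex 12.0 6.0 0.0
    endloop
  endfacet
  facet normal 0.0000 0.0000 -1.0000
    outer loop
      vertex 4.1 0.3 0.0
      vertex 1.1 2.5 0.0
      vertex 12.0 6.0 0.0
    endloop
  endfacet
  facet normal 0.0000 0.0000 -1.0000
    outer loop
      vertex 7.9 0.3 0.0
      vertex 4.1 0.3 0.0
      vertex 12.0 6.0 0.0
    endloop
  endfacet
  facet normal 0.0000 0.0000 -1.0000
    outer loop
      vertex 10.9 2.5 0.0
      vertex 7.9 0.3 0.0
      vertex 12.0 6.0 0.0
    endloop
  endfacet
  facet normal 0.9204 0.2893 0.2630
    outer loop
      vertex 12.0 6.0 0.0
      vertex 10.9 9.5 0.0
      vertex 6.0 6.0 21.0
    endloop
  endfacet
  facet normal 0.5706 0.7781 0.2628
    outer loop
      vertex 10.9 9.5 0.0
      vertex 7.9 11.7 0.0
      vertex 6.0 6.0 21.0
    endloop
  endfacet
  facet normal 0.0000 0.9651 0.2620
    outer loop
      vertex 7.9 11.7 0.0
      vertex 4.1 11.7 0.0
      vertex 6.0 6.0 21.0
    endloop
  endfacet
  facet normal -0.5706 0.7781 0.2628
    outer loop
      vertex 4.1 11.7 0.0
      vertex 1.1 9.5 0.0
      vertex 6.0 6.0 21.0
    endloop
  endfacet
  facet normal -0.9204 0.2893 0.2630
    outer loop
      vertex 1.1 9.5 0.0
      vertex 0.0 6.0 0.0
      vertex 6.0 6.0 21.0
    endloop
  endfacet
  facet normal -0.9204 -0.2893 0.2630
    outer loop
      vertex 0.0 6.0 0.0
      vertex 1.1 2.5 0.0
      vertex 6.0 6.0 21.0
    endloop
  endfacet
  facet normal -0.5706 -0.7781 0.2628
    outer loop
      vertex 1.1 2.5 0.0
      vertex 4.1 0.3 0.0
      vertex 6.0 6.0 21.0
    endloop
  endfacet
  facet normal 0.0000 -0.9651 0.2620
    outer loop
      vertex 4.1 0.3 0.0
      vertex 7.9 0.3 0.0
      vertex 6.0 6.0 21.0
    endloop
  endfacet
  facet normal 0.5706 -0.7781 0.2628
    outer loop
      vertex 7.9 0.3 0.0
      vertex 10.9 2.5 0.0
      vertex 6.0 6.0 21.0
    endloop
  endfacet
  facet normal 0.9204 -0.2893 0.2630
    outer loop
      vertex 10.9 2.5 0.0
      vertex 12.0 6.0 0.0
      vertex 6.0 6.0 21.0
    endloop
  endfacet
endsolid part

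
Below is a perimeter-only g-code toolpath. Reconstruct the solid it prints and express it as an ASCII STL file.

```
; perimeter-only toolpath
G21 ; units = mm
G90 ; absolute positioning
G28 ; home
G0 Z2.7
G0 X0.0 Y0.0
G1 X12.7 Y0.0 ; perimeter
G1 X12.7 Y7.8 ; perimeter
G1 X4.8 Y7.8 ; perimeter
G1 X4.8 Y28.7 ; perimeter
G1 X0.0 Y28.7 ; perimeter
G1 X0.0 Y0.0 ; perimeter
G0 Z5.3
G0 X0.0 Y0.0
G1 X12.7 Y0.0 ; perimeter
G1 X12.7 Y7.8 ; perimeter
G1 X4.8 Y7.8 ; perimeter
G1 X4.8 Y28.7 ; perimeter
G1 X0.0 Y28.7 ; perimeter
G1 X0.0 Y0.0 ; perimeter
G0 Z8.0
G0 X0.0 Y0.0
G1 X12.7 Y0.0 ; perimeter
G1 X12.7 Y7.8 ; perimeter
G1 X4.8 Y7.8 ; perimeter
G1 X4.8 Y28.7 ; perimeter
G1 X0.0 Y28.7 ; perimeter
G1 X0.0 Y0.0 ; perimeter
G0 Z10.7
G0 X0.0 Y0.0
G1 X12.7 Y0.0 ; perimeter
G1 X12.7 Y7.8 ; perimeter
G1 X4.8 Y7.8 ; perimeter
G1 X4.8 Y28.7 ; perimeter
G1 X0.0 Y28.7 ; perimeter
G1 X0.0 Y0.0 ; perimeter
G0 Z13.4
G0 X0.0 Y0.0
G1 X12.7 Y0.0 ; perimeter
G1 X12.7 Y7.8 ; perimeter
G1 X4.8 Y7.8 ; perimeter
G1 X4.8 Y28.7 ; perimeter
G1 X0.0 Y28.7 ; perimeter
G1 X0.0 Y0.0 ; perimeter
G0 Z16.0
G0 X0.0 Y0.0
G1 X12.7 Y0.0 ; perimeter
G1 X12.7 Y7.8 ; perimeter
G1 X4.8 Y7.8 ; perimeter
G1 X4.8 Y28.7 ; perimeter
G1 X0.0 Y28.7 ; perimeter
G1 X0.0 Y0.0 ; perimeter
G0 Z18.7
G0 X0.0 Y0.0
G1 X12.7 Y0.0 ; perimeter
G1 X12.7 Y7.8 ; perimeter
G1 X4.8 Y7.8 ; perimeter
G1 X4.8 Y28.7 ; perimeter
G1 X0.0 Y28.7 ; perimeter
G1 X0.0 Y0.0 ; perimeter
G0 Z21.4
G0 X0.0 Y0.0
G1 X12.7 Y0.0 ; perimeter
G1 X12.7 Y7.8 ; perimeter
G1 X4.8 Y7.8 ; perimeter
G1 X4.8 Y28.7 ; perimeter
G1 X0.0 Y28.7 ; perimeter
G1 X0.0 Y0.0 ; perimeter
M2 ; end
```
solid part
  facet normal 0.0000 0.0000 -1.0000
    outer loop
      vertex 12.7 7.8 0.0
      vertex 12.7 0.0 0.0
      vertex 0.0 0.0 0.0
    endloop
  endfacet
  facet normal 0.0000 0.0000 -1.0000
    outer loop
      vertex 4.8 7.8 0.0
      vertex 12.7 7.8 0.0
      vertex 0.0 0.0 0.0
    endloop
  endfacet
  facet normal 0.0000 0.0000 -1.0000
    outer loop
      vertex 4.8 28.7 0.0
      vertex 4.8 7.8 0.0
      vertex 0.0 0.0 0.0
    endloop
  endfacet
  facet normal 0.0000 0.0000 -1.0000
    outer loop
      vertex 0.0 28.7 0.0
      vertex 4.8 28.7 0.0
      vertex 0.0 0.0 0.0
    endloop
  endfacet
  facet normal 0.0000 0.0000 1.0000
    outer loop
      vertex 0.0 0.0 21.4
      vertex 12.7 0.0 21.4
      vertex 12.7 7.8 21.4
    endloop
  endfacet
  facet normal 0.0000 0.0000 1.0000
    outer loop
      vertex 0.0 0.0 21.4
      vertex 12.7 7.8 21.4
      vertex 4.8 7.8 21.4
    endloop
  endfacet
  facet normal 0.0000 0.0000 1.0000
    outer loop
      vertex 0.0 0.0 21.4
      vertex 4.8 7.8 21.4
      vertex 4.8 28.7 21.4
    endloop
  endfacet
  facet normal 0.0000 0.0000 1.0000
    outer loop
      vertex 0.0 0.0 21.4
      vertex 4.8 28.7 21.4
      vertex 0.0 28.7 21.4
    endloop
  endfacet
  facet normal 0.0000 -1.0000 0.0000
    outer loop
      vertex 0.0 0.0 0.0
      vertex 12.7 0.0 0.0
      vertex 12.7 0.0 21.4
    endloop
  endfacet
  facet normal 0.0000 -1.0000 0.0000
    outer loop
      vertex 0.0 0.0 0.0
      vertex 12.7 0.0 21.4
      vertex 0.0 0.0 21.4
    endloop
  endfacet
  facet normal 1.0000 0.0000 0.0000
    outer loop
      vertex 12.7 0.0 0.0
      vertex 12.7 7.8 0.0
      vertex 12.7 7.8 21.4
    endloop
  endfacet
  facet normal 1.0000 0.0000 0.0000
    outer loop
      vertex 12.7 0.0 0.0
      vertex 12.7 7.8 21.4
      vertex 12.7 0.0 21.4
    endloop
  endfacet
  facet normal 0.0000 1.0000 0.0000
    outer loop
      vertex 12.7 7.8 0.0
      vertex 4.8 7.8 0.0
      vertex 4.8 7.8 21.4
    endloop
  endfacet
  facet normal 0.0000 1.0000 0.0000
    outer loop
      vertex 12.7 7.8 0.0
      vertex 4.8 7.8 21.4
      vertex 12.7 7.8 21.4
    endloop
  endfacet
  facet normal 1.0000 0.0000 0.0000
    outer loop
      vertex 4.8 7.8 0.0
      vertex 4.8 28.7 0.0
      vertex 4.8 28.7 21.4
    endloop
  endfacet
  facet normal 1.0000 0.0000 0.0000
    outer loop
      vertex 4.8 7.8 0.0
      vertex 4.8 28.7 21.4
      vertex 4.8 7.8 21.4
    endloop
  endfacet
  facet normal 0.0000 1.0000 0.0000
    outer loop
      vertex 4.8 28.7 0.0
      vertex 0.0 28.7 0.0
      vertex 0.0 28.7 21.4
    endloop
  endfacet
  facet normal 0.0000 1.0000 0.0000
    outer loop
      vertex 4.8 28.7 0.0
      vertex 0.0 28.7 21.4
      vertex 4.8 28.7 21.4
    endloop
  endfacet
  facet normal -1.0000 0.0000 0.0000
    outer loop
      vertex 0.0 28.7 0.0
      vertex 0.0 0.0 0.0
      vertex 0.0 0.0 21.4
    endloop
  endfacet
  facet normal -1.0000 0.0000 0.0000
    outer loop
      vertex 0.0 28.7 0.0
      vertex 0.0 0.0 21.4
      vertex 0.0 28.7 21.4
    endloop
  endfacet
endsolid part

The G0 Z moves step by Δz≈2.7 mm. Every layer's G1 loop is the same polygon, so the solid is a straight extrusion of it from z=0 to z≈21.4. Closing with flat bottom and top caps and triangulating gives 20 facets — an L-shaped prism: outer 12.7 × 28.7 mm, arm thicknesses ≈ 7.8 mm (horizontal) and 4.8 mm (vertical), extruded 21.4 mm in z.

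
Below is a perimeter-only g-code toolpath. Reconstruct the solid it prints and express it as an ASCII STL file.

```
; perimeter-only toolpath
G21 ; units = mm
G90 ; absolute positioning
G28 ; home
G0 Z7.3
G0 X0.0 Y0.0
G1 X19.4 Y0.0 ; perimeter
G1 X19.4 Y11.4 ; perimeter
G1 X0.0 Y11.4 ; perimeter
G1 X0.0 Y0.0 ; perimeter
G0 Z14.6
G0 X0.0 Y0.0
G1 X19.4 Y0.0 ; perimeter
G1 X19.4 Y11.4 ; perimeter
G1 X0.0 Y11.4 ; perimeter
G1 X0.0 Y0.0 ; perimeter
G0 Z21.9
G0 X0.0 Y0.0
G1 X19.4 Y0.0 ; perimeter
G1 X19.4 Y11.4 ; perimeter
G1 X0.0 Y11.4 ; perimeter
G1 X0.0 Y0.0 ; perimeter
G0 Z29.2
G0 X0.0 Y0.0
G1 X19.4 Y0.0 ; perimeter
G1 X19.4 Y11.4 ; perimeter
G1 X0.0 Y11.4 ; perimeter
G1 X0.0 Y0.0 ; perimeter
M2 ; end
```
solid part
  facet normal 0.0000 0.0000 -1.0000
    outer loop
      vertex 19.4 11.4 0.0
      vertex 19.4 0.0 0.0
      vertex 0.0 0.0 0.0
    endloop
  endfacet
  facet normal 0.0000 0.0000 -1.0000
    outer loop
      vertex 0.0 11.4 0.0
      vertex 19.4 11.4 0.0
      vertex 0.0 0.0 0.0
    endloop
  endfacet
  facet normal 0.0000 0.0000 1.0000
    outer loop
      vertex 0.0 0.0 29.2
      vertex 19.4 0.0 29.2
      vertex 19.4 11.4 29.2
    endloop
  endfacet
  facet normal 0.0000 0.0000 1.0000
    outer loop
      vertex 0.0 0.0 29.2
      vertex 19.4 11.4 29.2
      vertex 0.0 11.4 29.2
    endloop
  endfacet
  facet normal 0.0000 -1.0000 0.0000
    outer loop
      vertex 0.0 0.0 0.0
      vertex 19.4 0.0 0.0
      vertex 19.4 0.0 29.2
    endloop
  endfacet
  facet normal 0.0000 -1.0000 0.0000
    outer loop
      vertex 0.0 0.0 0.0
      vertex 19.4 0.0 29.2
      vertex 0.0 0.0 29.2
    endloop
  endfacet
  facet normal 0.0000 1.0000 0.0000
    outer loop
      vertex 19.4 11.4 29.2
      vertex 19.4 11.4 0.0
      vertex 0.0 11.4 0.0
    endloop
  endfacet
  facet normal 0.0000 1.0000 0.0000
    outer loop
      vertex 0.0 11.4 29.2
      vertex 19.4 11.4 29.2
      vertex 0.0 11.4 0.0
    endloop
  endfacet
  facet normal -1.0000 0.0000 0.0000
    outer loop
      vertex 0.0 11.4 29.2
      vertex 0.0 11.4 0.0
      vertex 0.0 0.0 0.0
    endloop
  endfacet
  facet normal -1.0000 0.0000 0.0000
    outer loop
      vertex 0.0 0.0 29.2
      vertex 0.0 11.4 29.2
      vertex 0.0 0.0 0.0
    endloop
  endfacet
  facet normal 1.0000 0.0000 0.0000
    outer loop
      vertex 19.4 0.0 0.0
      vertex 19.4 11.4 0.0
      vertex 19.4 11.4 29.2
    endloop
  endfacet
  facet normal 1.0000 0.0000 0.0000
    outer loop
      vertex 19.4 0.0 0.0
      vertex 19.4 11.4 29.2
      vertex 19.4 0.0 29.2
    endloop
  endfacet
endsolid part

The G0 Z moves step by Δz≈7.3 mm. Every layer's G1 loop is the same polygon, so the solid is a straight extrusion of it from z=0 to z≈29.2. Closing with flat bottom and top caps and triangulating gives 12 facets — a rectangular box, roughly 19.4 × 11.4 mm footprint and 29.2 mm tall.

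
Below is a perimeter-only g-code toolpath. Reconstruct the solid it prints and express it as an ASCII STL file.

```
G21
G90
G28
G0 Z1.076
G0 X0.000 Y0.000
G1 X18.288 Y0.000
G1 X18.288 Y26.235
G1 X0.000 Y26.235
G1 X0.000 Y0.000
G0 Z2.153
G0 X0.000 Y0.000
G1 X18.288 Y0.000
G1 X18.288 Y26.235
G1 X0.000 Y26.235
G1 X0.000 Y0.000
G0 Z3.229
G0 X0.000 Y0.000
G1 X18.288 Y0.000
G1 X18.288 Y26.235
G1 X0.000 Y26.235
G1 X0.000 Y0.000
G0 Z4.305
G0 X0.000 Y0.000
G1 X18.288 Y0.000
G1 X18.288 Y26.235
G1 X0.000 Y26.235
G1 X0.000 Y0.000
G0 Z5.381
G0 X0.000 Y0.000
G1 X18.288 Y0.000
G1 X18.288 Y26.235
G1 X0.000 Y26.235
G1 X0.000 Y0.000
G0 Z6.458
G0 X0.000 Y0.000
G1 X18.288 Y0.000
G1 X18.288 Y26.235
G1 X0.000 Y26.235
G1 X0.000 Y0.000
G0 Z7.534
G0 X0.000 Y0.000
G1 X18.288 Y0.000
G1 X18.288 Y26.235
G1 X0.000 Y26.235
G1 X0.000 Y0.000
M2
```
solid part
  facet normal 0.0000 0.0000 -1.0000
    outer loop
      vertex 18.288 26.235 0.000
      vertex 18.288 0.000 0.000
      vertex 0.000 0.000 0.000
    endloop
  endfacet
  facet normal 0.0000 0.0000 -1.0000
    outer loop
      vertex 0.000 26.235 0.000
      vertex 18.288 26.235 0.000
      vertex 0.000 0.000 0.000
    endloop
  endfacet
  facet normal 0.0000 0.0000 1.0000
    outer loop
      vertex 0.000 0.000 7.534
      vertex 18.288 0.000 7.534
      vertex 18.288 26.235 7.534
    endloop
  endfacet
  facet normal 0.0000 0.0000 1.0000
    outer loop
      vertex 0.000 0.000 7.534
      vertex 18.288 26.235 7.534
      vertex 0.000 26.235 7.534
    endloop
  endfacet
  facet normal 0.0000 -1.0000 0.0000
    outer loop
      vertex 0.000 0.000 0.000
      vertex 18.288 0.000 0.000
      vertex 18.288 0.000 7.534
    endloop
  endfacet
  facet normal 0.0000 -1.0000 0.0000
    outer loop
      vertex 0.000 0.000 0.000
      vertex 18.288 0.000 7.534
      vertex 0.000 0.000 7.534
    endloop
  endfacet
  facet normal 0.0000 1.0000 0.0000
    outer loop
      vertex 18.288 26.235 7.534
      vertex 18.288 26.235 0.000
      vertex 0.000 26.235 0.000
    endloop
  endfacet
  facet normal 0.0000 1.0000 0.0000
    outer loop
      vertex 0.000 26.235 7.534
      vertex 18.288 26.235 7.534
      vertex 0.000 26.235 0.000
    endloop
  endfacet
  facet normal -1.0000 0.0000 0.0000
    outer loop
      vertex 0.000 26.235 7.534
      vertex 0.000 26.235 0.000
      vertex 0.000 0.000 0.000
    endloop
  endfacet
  facet normal -1.0000 0.0000 0.0000
    outer loop
      vertex 0.000 0.000 7.534
      vertex 0.000 26.235 7.534
      vertex 0.000 0.000 0.000
    endloop
  endfacet
  facet normal 1.0000 0.0000 0.0000
    outer loop
      vertex 18.288 0.000 0.000
      vertex 18.288 26.235 0.000
      vertex 18.288 26.235 7.534
    endloop
  endfacet
  facet normal 1.0000 0.0000 0.0000
    outer loop
      vertex 18.288 0.000 0.000
      vertex 18.288 26.235 7.534
      vertex 18.288 0.000 7.534
    endloop
  endfacet
endsolid part

The G0 Z moves step by Δz≈1.076 mm. Every layer's G1 loop is the same polygon, so the solid is a straight extrusion of it from z=0 to z≈7.53. Closing with flat bottom and top caps and triangulating gives 12 facets — a rectangular box, roughly 18.3 × 26.2 mm footprint and 7.53 mm tall.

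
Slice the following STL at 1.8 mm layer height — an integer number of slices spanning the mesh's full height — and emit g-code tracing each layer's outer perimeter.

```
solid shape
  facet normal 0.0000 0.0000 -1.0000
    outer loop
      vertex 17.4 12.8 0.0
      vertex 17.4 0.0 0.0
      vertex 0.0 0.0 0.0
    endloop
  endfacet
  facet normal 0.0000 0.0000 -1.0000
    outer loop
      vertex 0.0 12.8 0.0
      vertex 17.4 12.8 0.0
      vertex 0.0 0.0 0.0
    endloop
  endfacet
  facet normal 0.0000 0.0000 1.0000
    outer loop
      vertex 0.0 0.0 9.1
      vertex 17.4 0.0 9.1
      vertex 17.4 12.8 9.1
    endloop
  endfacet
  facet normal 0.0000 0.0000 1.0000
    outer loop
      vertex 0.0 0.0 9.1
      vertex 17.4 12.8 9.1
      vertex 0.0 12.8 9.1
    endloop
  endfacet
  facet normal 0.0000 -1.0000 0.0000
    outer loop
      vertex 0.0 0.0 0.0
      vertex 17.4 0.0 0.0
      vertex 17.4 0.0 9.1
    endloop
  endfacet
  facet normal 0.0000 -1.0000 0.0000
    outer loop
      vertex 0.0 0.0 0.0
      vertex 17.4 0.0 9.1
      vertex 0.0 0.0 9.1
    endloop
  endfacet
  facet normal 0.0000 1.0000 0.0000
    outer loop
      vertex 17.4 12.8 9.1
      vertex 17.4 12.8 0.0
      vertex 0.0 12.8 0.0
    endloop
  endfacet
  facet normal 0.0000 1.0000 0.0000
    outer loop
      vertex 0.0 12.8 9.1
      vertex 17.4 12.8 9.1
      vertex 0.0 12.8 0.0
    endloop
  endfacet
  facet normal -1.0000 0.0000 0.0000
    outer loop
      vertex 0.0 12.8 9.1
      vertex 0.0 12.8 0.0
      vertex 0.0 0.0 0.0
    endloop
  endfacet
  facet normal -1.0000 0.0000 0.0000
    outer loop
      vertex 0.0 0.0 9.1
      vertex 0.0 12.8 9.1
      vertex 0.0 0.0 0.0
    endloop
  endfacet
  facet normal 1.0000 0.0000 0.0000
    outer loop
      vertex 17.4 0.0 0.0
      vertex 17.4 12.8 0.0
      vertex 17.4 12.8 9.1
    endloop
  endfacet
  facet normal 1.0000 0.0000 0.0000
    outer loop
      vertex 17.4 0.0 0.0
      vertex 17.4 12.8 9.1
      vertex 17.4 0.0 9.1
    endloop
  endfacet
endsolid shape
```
; perimeter-only toolpath
G21 ; units = mm
G90 ; absolute positioning
G28 ; home
; layer 1
G0 Z1.8
G0 X0.0 Y0.0
G1 X17.4 Y0.0
G1 X17.4 Y12.8
G1 X0.0 Y12.8
G1 X0.0 Y0.0
; layer 2
G0 Z3.6
G0 X0.0 Y0.0
G1 X17.4 Y0.0
G1 X17.4 Y12.8
G1 X0.0 Y12.8
G1 X0.0 Y0.0
; layer 3
G0 Z5.5
G0 X0.0 Y0.0
G1 X17.4 Y0.0
G1 X17.4 Y12.8
G1 X0.0 Y12.8
G1 X0.0 Y0.0
; layer 4
G0 Z7.3
G0 X0.0 Y0.0
G1 X17.4 Y0.0
G1 X17.4 Y12.8
G1 X0.0 Y12.8
G1 X0.0 Y0.0
; layer 5
G0 Z9.1
G0 X0.0 Y0.0
G1 X17.4 Y0.0
G1 X17.4 Y12.8
G1 X0.0 Y12.8
G1 X0.0 Y0.0
M2 ; end

The solid is a rectangular box, roughly 17.4 × 12.8 mm footprint and 9.1 mm tall. Slicing at Δz = 1.8 mm — 5 equal slices spanning the solid's height, so layer i sits at z = i·h/5 — gives 5 non-empty perimeters. Each is a 4-segment closed polygon; G0 lifts to the layer z and rapids to the start vertex, then G1 traces the edges.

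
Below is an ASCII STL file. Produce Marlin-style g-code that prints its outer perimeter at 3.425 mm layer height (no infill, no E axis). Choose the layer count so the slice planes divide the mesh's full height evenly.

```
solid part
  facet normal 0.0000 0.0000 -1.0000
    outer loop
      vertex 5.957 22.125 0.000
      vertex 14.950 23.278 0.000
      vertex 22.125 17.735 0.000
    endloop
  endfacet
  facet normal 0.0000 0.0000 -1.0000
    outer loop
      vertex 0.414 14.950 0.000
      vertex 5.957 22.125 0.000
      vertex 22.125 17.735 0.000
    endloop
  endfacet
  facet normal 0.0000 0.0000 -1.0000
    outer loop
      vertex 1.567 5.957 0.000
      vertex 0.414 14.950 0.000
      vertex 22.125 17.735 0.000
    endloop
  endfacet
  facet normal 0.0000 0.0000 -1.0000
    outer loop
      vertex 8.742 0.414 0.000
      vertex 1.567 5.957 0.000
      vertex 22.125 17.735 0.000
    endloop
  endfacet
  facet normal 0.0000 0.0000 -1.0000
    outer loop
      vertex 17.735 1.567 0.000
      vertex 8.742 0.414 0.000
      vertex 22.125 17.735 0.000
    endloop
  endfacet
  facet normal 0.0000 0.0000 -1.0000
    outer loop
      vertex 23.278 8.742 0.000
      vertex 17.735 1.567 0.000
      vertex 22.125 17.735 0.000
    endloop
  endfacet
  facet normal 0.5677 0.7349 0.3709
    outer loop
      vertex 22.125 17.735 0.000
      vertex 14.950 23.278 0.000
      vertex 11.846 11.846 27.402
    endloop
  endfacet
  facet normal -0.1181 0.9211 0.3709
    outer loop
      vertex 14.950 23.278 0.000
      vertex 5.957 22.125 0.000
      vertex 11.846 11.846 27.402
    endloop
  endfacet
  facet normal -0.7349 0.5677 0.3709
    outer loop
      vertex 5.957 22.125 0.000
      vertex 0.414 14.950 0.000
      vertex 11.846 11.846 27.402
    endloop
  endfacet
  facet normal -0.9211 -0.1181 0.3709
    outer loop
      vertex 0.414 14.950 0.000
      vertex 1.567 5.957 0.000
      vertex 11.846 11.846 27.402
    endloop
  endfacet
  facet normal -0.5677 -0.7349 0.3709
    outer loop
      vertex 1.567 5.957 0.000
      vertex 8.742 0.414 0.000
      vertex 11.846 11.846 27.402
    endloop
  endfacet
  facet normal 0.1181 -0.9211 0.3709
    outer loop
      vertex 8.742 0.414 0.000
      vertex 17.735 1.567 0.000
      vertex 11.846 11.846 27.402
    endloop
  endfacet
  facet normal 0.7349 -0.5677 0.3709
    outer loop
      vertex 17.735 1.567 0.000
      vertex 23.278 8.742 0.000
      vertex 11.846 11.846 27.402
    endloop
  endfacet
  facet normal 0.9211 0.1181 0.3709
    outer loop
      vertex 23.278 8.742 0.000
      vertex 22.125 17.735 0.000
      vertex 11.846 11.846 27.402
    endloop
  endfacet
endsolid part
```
; perimeter-only toolpath
G21 ; units = mm
G90 ; absolute positioning
G28 ; home
; layer 1
G0 Z3.425
G0 X20.840 Y16.999
G1 X14.562 Y21.849
G1 X6.693 Y20.840
G1 X1.843 Y14.562
G1 X2.852 Y6.693
G1 X9.130 Y1.843
G1 X16.999 Y2.852
G1 X21.849 Y9.130
G1 X20.840 Y16.999
; layer 2
G0 Z6.851
G0 X19.555 Y16.263
G1 X14.174 Y20.420
G1 X7.429 Y19.555
G1 X3.272 Y14.174
G1 X4.137 Y7.429
G1 X9.518 Y3.272
G1 X16.263 Y4.137
G1 X20.420 Y9.518
G1 X19.555 Y16.263
; layer 3
G0 Z10.276
G0 X18.270 Y15.527
G1 X13.786 Y18.991
G1 X8.165 Y18.270
G1 X4.701 Y13.786
G1 X5.422 Y8.165
G1 X9.906 Y4.701
G1 X15.527 Y5.422
G1 X18.991 Y9.906
G1 X18.270 Y15.527
; layer 4
G0 Z13.701
G0 X16.986 Y14.790
G1 X13.398 Y17.562
G1 X8.902 Y16.986
G1 X6.130 Y13.398
G1 X6.707 Y8.902
G1 X10.294 Y6.130
G1 X14.790 Y6.707
G1 X17.562 Y10.294
G1 X16.986 Y14.790
; layer 5
G0 Z17.126
G0 X15.701 Y14.054
G1 X13.010 Y16.133
G1 X9.638 Y15.701
G1 X7.559 Y13.010
G1 X7.991 Y9.638
G1 X10.682 Y7.559
G1 X14.054 Y7.991
G1 X16.133 Y10.682
G1 X15.701 Y14.054
; layer 6
G0 Z20.552
G0 X14.416 Y13.318
G1 X12.622 Y14.704
G1 X10.374 Y14.416
G1 X8.988 Y12.622
G1 X9.276 Y10.374
G1 X11.070 Y8.988
G1 X13.318 Y9.276
G1 X14.704 Y11.070
G1 X14.416 Y13.318
; layer 7
G0 Z23.977
G0 X13.131 Y12.582
G1 X12.234 Y13.275
G1 X11.110 Y13.131
G1 X10.417 Y12.234
G1 X10.561 Y11.110
G1 X11.458 Y10.417
G1 X12.582 Y10.561
G1 X13.275 Y11.458
G1 X13.131 Y12.582
M2 ; end

The solid is a regular 8-sided pyramid, base circumscribed radius ≈ 11.8 mm, apex at z ≈ 27.4 mm. Slicing at Δz = 3.425 mm — 8 equal slices spanning the solid's height, so layer i sits at z = i·h/8 — gives 7 non-empty perimeters. Each is a 8-segment closed polygon; G0 lifts to the layer z and rapids to the start vertex, then G1 traces the edges. The cross-section shrinks linearly with z (the slice at the apex is degenerate and omitted).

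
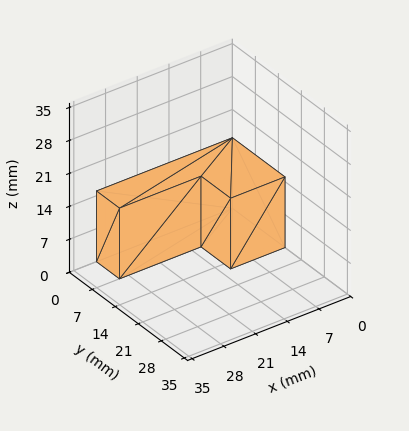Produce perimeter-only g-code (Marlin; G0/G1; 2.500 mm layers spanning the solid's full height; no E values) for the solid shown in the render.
Reading the render: the shape is an L-shaped prism: outer 30 × 16 mm, arm thicknesses ≈ 7 mm (horizontal) and 12 mm (vertical), extruded 15 mm in z (dimensions read to the nearest mm from the axis ticks). For the g-code, the solid's height is divided into equal slices at the stated Δz and each level perimeter traced with G1 moves after a G0 lift.

; perimeter-only toolpath
G21 ; units = mm
G90 ; absolute positioning
G28 ; home
; layer 1
G0 Z2.500
G0 X0.000 Y0.000
G1 X30.000 Y0.000
G1 X30.000 Y7.000
G1 X12.000 Y7.000
G1 X12.000 Y16.000
G1 X0.000 Y16.000
G1 X0.000 Y0.000
; layer 2
G0 Z5.000
G0 X0.000 Y0.000
G1 X30.000 Y0.000
G1 X30.000 Y7.000
G1 X12.000 Y7.000
G1 X12.000 Y16.000
G1 X0.000 Y16.000
G1 X0.000 Y0.000
; layer 3
G0 Z7.500
G0 X0.000 Y0.000
G1 X30.000 Y0.000
G1 X30.000 Y7.000
G1 X12.000 Y7.000
G1 X12.000 Y16.000
G1 X0.000 Y16.000
G1 X0.000 Y0.000
; layer 4
G0 Z10.000
G0 X0.000 Y0.000
G1 X30.000 Y0.000
G1 X30.000 Y7.000
G1 X12.000 Y7.000
G1 X12.000 Y16.000
G1 X0.000 Y16.000
G1 X0.000 Y0.000
; layer 5
G0 Z12.500
G0 X0.000 Y0.000
G1 X30.000 Y0.000
G1 X30.000 Y7.000
G1 X12.000 Y7.000
G1 X12.000 Y16.000
G1 X0.000 Y16.000
G1 X0.000 Y0.000
; layer 6
G0 Z15.000
G0 X0.000 Y0.000
G1 X30.000 Y0.000
G1 X30.000 Y7.000
G1 X12.000 Y7.000
G1 X12.000 Y16.000
G1 X0.000 Y16.000
G1 X0.000 Y0.000
M2 ; end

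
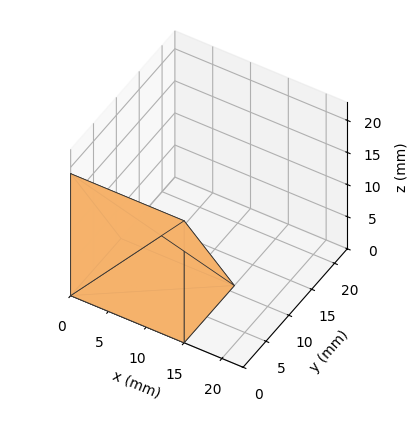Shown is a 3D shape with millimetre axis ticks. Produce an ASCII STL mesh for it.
Reading the render: the shape is a wedge (ramp): 15 × 11 mm base, rising to 19 mm along the y=0 edge and sloping linearly to z=0 at y=11 (dimensions read to the nearest mm from the axis ticks). For the STL, each face is triangulated and given an outward normal.

solid part
  facet normal 0.0000 0.0000 -1.0000
    outer loop
      vertex 15.0 11.0 0.0
      vertex 15.0 0.0 0.0
      vertex 0.0 0.0 0.0
    endloop
  endfacet
  facet normal 0.0000 0.0000 -1.0000
    outer loop
      vertex 0.0 11.0 0.0
      vertex 15.0 11.0 0.0
      vertex 0.0 0.0 0.0
    endloop
  endfacet
  facet normal 0.0000 -1.0000 0.0000
    outer loop
      vertex 0.0 0.0 0.0
      vertex 15.0 0.0 0.0
      vertex 15.0 0.0 19.0
    endloop
  endfacet
  facet normal 0.0000 -1.0000 0.0000
    outer loop
      vertex 0.0 0.0 0.0
      vertex 15.0 0.0 19.0
      vertex 0.0 0.0 19.0
    endloop
  endfacet
  facet normal 0.0000 0.8654 0.5010
    outer loop
      vertex 0.0 0.0 19.0
      vertex 15.0 0.0 19.0
      vertex 15.0 11.0 0.0
    endloop
  endfacet
  facet normal 0.0000 0.8654 0.5010
    outer loop
      vertex 0.0 0.0 19.0
      vertex 15.0 11.0 0.0
      vertex 0.0 11.0 0.0
    endloop
  endfacet
  facet normal -1.0000 0.0000 0.0000
    outer loop
      vertex 0.0 0.0 19.0
      vertex 0.0 11.0 0.0
      vertex 0.0 0.0 0.0
    endloop
  endfacet
  facet normal 1.0000 0.0000 0.0000
    outer loop
      vertex 15.0 0.0 0.0
      vertex 15.0 11.0 0.0
      vertex 15.0 0.0 19.0
    endloop
  endfacet
endsolid part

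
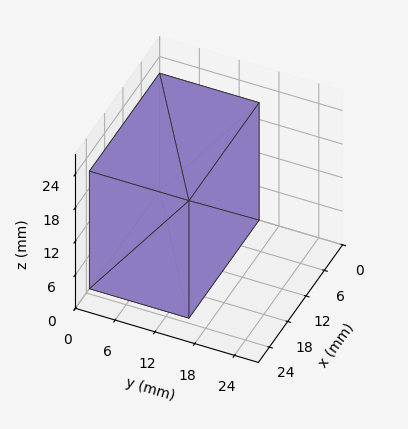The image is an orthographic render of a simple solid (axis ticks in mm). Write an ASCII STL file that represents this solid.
Reading the render: the shape is a rectangular box, roughly 23 × 15 mm footprint and 21 mm tall (dimensions read to the nearest mm from the axis ticks). For the STL, each face is triangulated and given an outward normal.

solid part
  facet normal 0.0000 0.0000 -1.0000
    outer loop
      vertex 23.00 15.00 0.00
      vertex 23.00 0.00 0.00
      vertex 0.00 0.00 0.00
    endloop
  endfacet
  facet normal 0.0000 0.0000 -1.0000
    outer loop
      vertex 0.00 15.00 0.00
      vertex 23.00 15.00 0.00
      vertex 0.00 0.00 0.00
    endloop
  endfacet
  facet normal 0.0000 0.0000 1.0000
    outer loop
      vertex 0.00 0.00 21.00
      vertex 23.00 0.00 21.00
      vertex 23.00 15.00 21.00
    endloop
  endfacet
  facet normal 0.0000 0.0000 1.0000
    outer loop
      vertex 0.00 0.00 21.00
      vertex 23.00 15.00 21.00
      vertex 0.00 15.00 21.00
    endloop
  endfacet
  facet normal 0.0000 -1.0000 0.0000
    outer loop
      vertex 0.00 0.00 0.00
      vertex 23.00 0.00 0.00
      vertex 23.00 0.00 21.00
    endloop
  endfacet
  facet normal 0.0000 -1.0000 0.0000
    outer loop
      vertex 0.00 0.00 0.00
      vertex 23.00 0.00 21.00
      vertex 0.00 0.00 21.00
    endloop
  endfacet
  facet normal 0.0000 1.0000 0.0000
    outer loop
      vertex 23.00 15.00 21.00
      vertex 23.00 15.00 0.00
      vertex 0.00 15.00 0.00
    endloop
  endfacet
  facet normal 0.0000 1.0000 0.0000
    outer loop
      vertex 0.00 15.00 21.00
      vertex 23.00 15.00 21.00
      vertex 0.00 15.00 0.00
    endloop
  endfacet
  facet normal -1.0000 0.0000 0.0000
    outer loop
      vertex 0.00 15.00 21.00
      vertex 0.00 15.00 0.00
      vertex 0.00 0.00 0.00
    endloop
  endfacet
  facet normal -1.0000 0.0000 0.0000
    outer loop
      vertex 0.00 0.00 21.00
      vertex 0.00 15.00 21.00
      vertex 0.00 0.00 0.00
    endloop
  endfacet
  facet normal 1.0000 0.0000 0.0000
    outer loop
      vertex 23.00 0.00 0.00
      vertex 23.00 15.00 0.00
      vertex 23.00 15.00 21.00
    endloop
  endfacet
  facet normal 1.0000 0.0000 0.0000
    outer loop
      vertex 23.00 0.00 0.00
      vertex 23.00 15.00 21.00
      vertex 23.00 0.00 21.00
    endloop
  endfacet
endsolid part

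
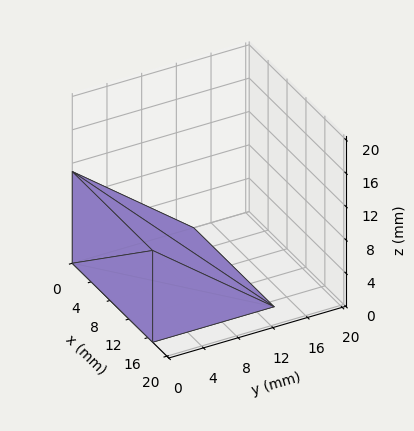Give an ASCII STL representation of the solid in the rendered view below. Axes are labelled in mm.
Reading the render: the shape is a wedge (ramp): 17 × 14 mm base, rising to 11 mm along the y=0 edge and sloping linearly to z=0 at y=14 (dimensions read to the nearest mm from the axis ticks). For the STL, each face is triangulated and given an outward normal.

solid part
  facet normal 0.0000 0.0000 -1.0000
    outer loop
      vertex 17.0 14.0 0.0
      vertex 17.0 0.0 0.0
      vertex 0.0 0.0 0.0
    endloop
  endfacet
  facet normal 0.0000 0.0000 -1.0000
    outer loop
      vertex 0.0 14.0 0.0
      vertex 17.0 14.0 0.0
      vertex 0.0 0.0 0.0
    endloop
  endfacet
  facet normal 0.0000 -1.0000 0.0000
    outer loop
      vertex 0.0 0.0 0.0
      vertex 17.0 0.0 0.0
      vertex 17.0 0.0 11.0
    endloop
  endfacet
  facet normal 0.0000 -1.0000 0.0000
    outer loop
      vertex 0.0 0.0 0.0
      vertex 17.0 0.0 11.0
      vertex 0.0 0.0 11.0
    endloop
  endfacet
  facet normal 0.0000 0.6178 0.7863
    outer loop
      vertex 0.0 0.0 11.0
      vertex 17.0 0.0 11.0
      vertex 17.0 14.0 0.0
    endloop
  endfacet
  facet normal 0.0000 0.6178 0.7863
    outer loop
      vertex 0.0 0.0 11.0
      vertex 17.0 14.0 0.0
      vertex 0.0 14.0 0.0
    endloop
  endfacet
  facet normal -1.0000 0.0000 0.0000
    outer loop
      vertex 0.0 0.0 11.0
      vertex 0.0 14.0 0.0
      vertex 0.0 0.0 0.0
    endloop
  endfacet
  facet normal 1.0000 0.0000 0.0000
    outer loop
      vertex 17.0 0.0 0.0
      vertex 17.0 14.0 0.0
      vertex 17.0 0.0 11.0
    endloop
  endfacet
endsolid part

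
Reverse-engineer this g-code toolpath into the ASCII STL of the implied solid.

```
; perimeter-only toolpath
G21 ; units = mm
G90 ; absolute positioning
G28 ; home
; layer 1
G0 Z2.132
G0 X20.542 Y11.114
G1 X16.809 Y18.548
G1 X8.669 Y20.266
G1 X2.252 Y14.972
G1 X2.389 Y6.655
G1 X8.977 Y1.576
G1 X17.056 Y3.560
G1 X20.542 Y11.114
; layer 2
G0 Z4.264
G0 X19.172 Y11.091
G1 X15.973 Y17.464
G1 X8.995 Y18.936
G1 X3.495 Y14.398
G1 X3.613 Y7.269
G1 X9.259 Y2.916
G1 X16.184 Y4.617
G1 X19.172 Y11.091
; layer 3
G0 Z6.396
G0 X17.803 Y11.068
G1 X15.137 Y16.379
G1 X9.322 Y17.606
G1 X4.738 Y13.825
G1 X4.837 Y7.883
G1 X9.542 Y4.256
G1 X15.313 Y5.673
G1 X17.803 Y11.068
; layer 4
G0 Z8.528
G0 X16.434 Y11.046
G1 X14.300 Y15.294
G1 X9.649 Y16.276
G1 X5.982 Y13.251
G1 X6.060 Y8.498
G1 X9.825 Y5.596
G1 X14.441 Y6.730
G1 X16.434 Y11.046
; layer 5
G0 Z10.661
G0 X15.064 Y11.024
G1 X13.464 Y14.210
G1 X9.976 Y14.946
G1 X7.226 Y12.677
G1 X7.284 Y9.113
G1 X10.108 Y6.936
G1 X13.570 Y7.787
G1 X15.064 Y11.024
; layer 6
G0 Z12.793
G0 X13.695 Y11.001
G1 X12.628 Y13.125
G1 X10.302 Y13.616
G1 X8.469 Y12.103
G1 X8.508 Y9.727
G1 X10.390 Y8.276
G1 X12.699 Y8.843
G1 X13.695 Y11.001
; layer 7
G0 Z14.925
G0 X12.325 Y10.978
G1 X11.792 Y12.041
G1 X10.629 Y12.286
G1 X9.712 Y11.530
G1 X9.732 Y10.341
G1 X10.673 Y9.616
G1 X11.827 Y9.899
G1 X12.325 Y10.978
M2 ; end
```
solid part
  facet normal 0.0000 0.0000 -1.0000
    outer loop
      vertex 8.342 21.596 0.000
      vertex 17.645 19.633 0.000
      vertex 21.911 11.136 0.000
    endloop
  endfacet
  facet normal 0.0000 0.0000 -1.0000
    outer loop
      vertex 1.008 15.546 0.000
      vertex 8.342 21.596 0.000
      vertex 21.911 11.136 0.000
    endloop
  endfacet
  facet normal 0.0000 0.0000 -1.0000
    outer loop
      vertex 1.165 6.040 0.000
      vertex 1.008 15.546 0.000
      vertex 21.911 11.136 0.000
    endloop
  endfacet
  facet normal 0.0000 0.0000 -1.0000
    outer loop
      vertex 8.694 0.236 0.000
      vertex 1.165 6.040 0.000
      vertex 21.911 11.136 0.000
    endloop
  endfacet
  facet normal 0.0000 0.0000 -1.0000
    outer loop
      vertex 17.927 2.504 0.000
      vertex 8.694 0.236 0.000
      vertex 21.911 11.136 0.000
    endloop
  endfacet
  facet normal 0.7735 0.3883 0.5009
    outer loop
      vertex 21.911 11.136 0.000
      vertex 17.645 19.633 0.000
      vertex 10.956 10.956 17.057
    endloop
  endfacet
  facet normal 0.1787 0.8469 0.5009
    outer loop
      vertex 17.645 19.633 0.000
      vertex 8.342 21.596 0.000
      vertex 10.956 10.956 17.057
    endloop
  endfacet
  facet normal -0.5508 0.6677 0.5009
    outer loop
      vertex 8.342 21.596 0.000
      vertex 1.008 15.546 0.000
      vertex 10.956 10.956 17.057
    endloop
  endfacet
  facet normal -0.8654 -0.0143 0.5009
    outer loop
      vertex 1.008 15.546 0.000
      vertex 1.165 6.040 0.000
      vertex 10.956 10.956 17.057
    endloop
  endfacet
  facet normal -0.5284 -0.6855 0.5009
    outer loop
      vertex 1.165 6.040 0.000
      vertex 8.694 0.236 0.000
      vertex 10.956 10.956 17.057
    endloop
  endfacet
  facet normal 0.2065 -0.8405 0.5009
    outer loop
      vertex 8.694 0.236 0.000
      vertex 17.927 2.504 0.000
      vertex 10.956 10.956 17.057
    endloop
  endfacet
  facet normal 0.7858 -0.3627 0.5009
    outer loop
      vertex 17.927 2.504 0.000
      vertex 21.911 11.136 0.000
      vertex 10.956 10.956 17.057
    endloop
  endfacet
endsolid part

The G0 Z moves step by Δz≈2.132 mm. The G1 loops shrink linearly with z, so the solid tapers from its base footprint up to z≈17.1. Closing with a flat bottom cap and the tapered top and triangulating gives 12 facets — a regular 7-sided pyramid, base circumscribed radius ≈ 11 mm, apex at z ≈ 17.1 mm.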